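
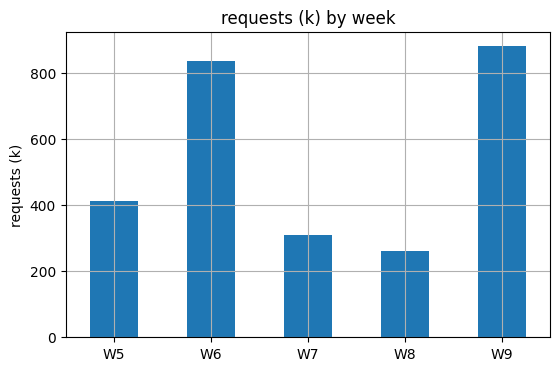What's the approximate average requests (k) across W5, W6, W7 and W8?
≈ 450

(400 + 800 + 300 + 300) / 4 ≈ 450.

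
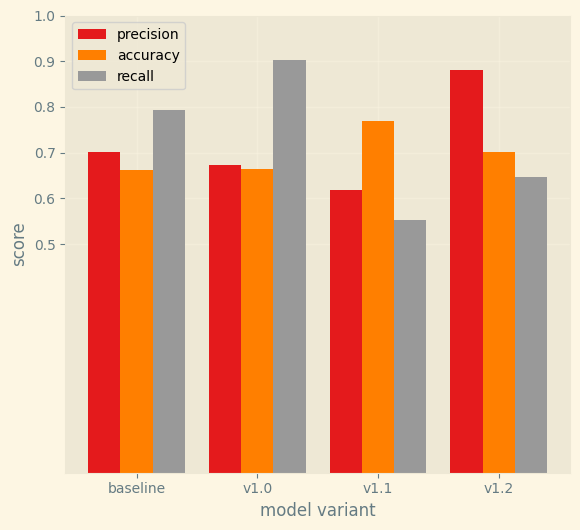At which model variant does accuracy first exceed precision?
v1.1

v1.0: accuracy ≈ 0.7 vs precision ≈ 0.7 (not yet); v1.1: accuracy ≈ 0.8 vs precision ≈ 0.6 (first crossover).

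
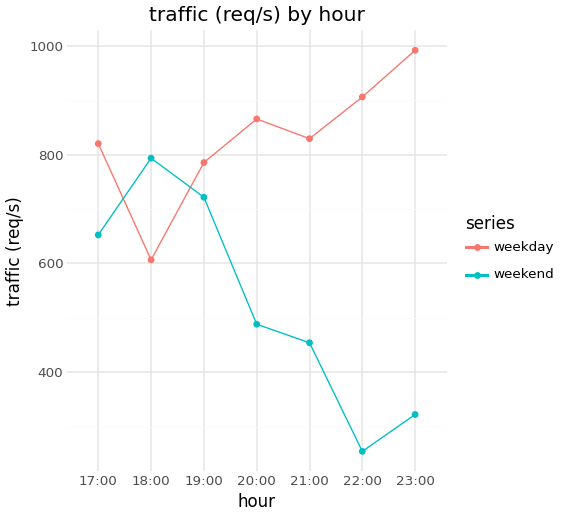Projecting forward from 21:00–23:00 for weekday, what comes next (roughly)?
≈ 1100

Last three: 800, 900, 1000 → slope ≈ 100/step → next ≈ 1100.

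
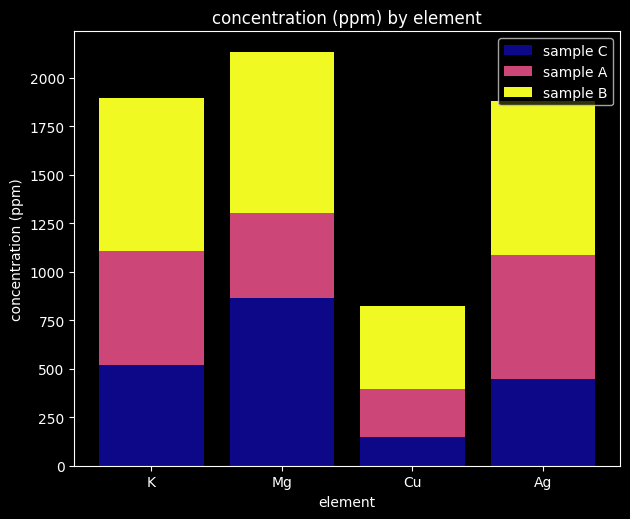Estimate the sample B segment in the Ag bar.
sample B top ≈ 1800, bottom ≈ 1000; segment ≈ 800.

≈ 800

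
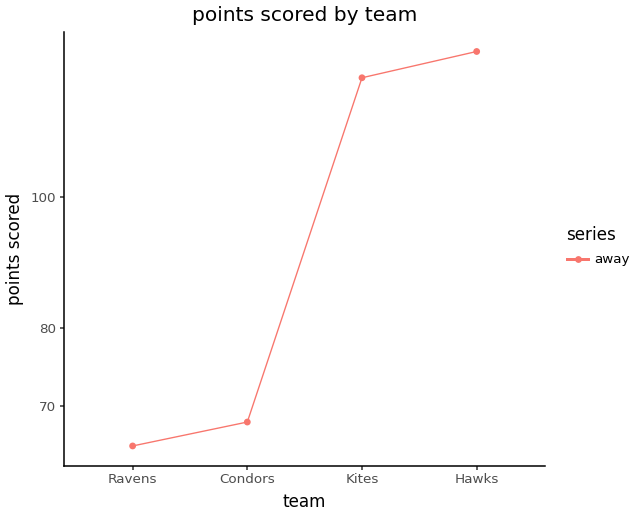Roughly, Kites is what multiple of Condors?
Kites ≈ 120, Condors ≈ 70; 120/70 ≈ 1.71.

≈ 1.71×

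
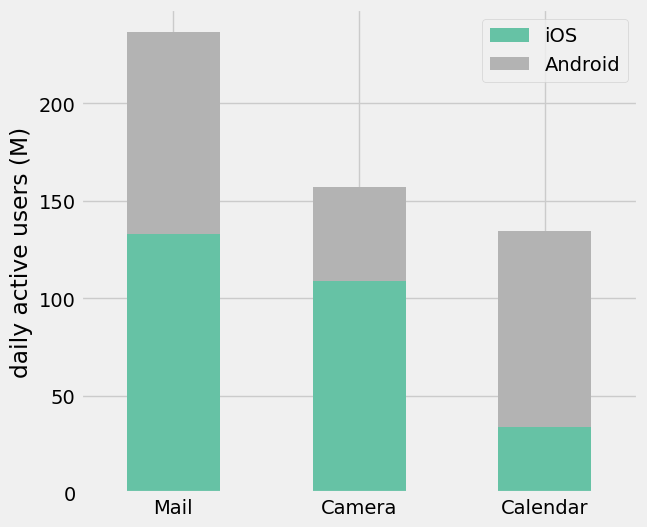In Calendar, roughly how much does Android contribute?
≈ 100

Android top ≈ 140, bottom ≈ 40; segment ≈ 100.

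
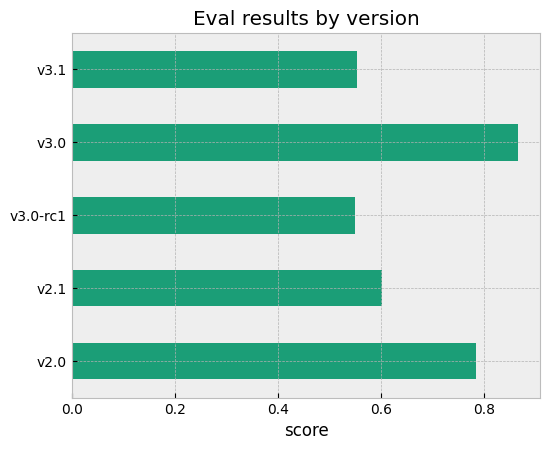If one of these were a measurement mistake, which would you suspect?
v3.0

v3.0 ≈ 0.9; the rest sit between ≈ 0.6 and ≈ 0.8.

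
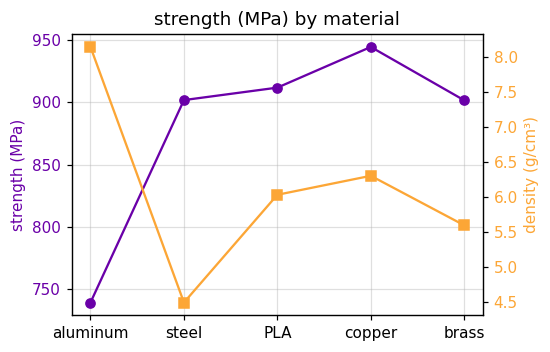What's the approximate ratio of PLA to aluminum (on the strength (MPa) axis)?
≈ 1.24×

PLA ≈ 920, aluminum ≈ 740; 920/740 ≈ 1.24.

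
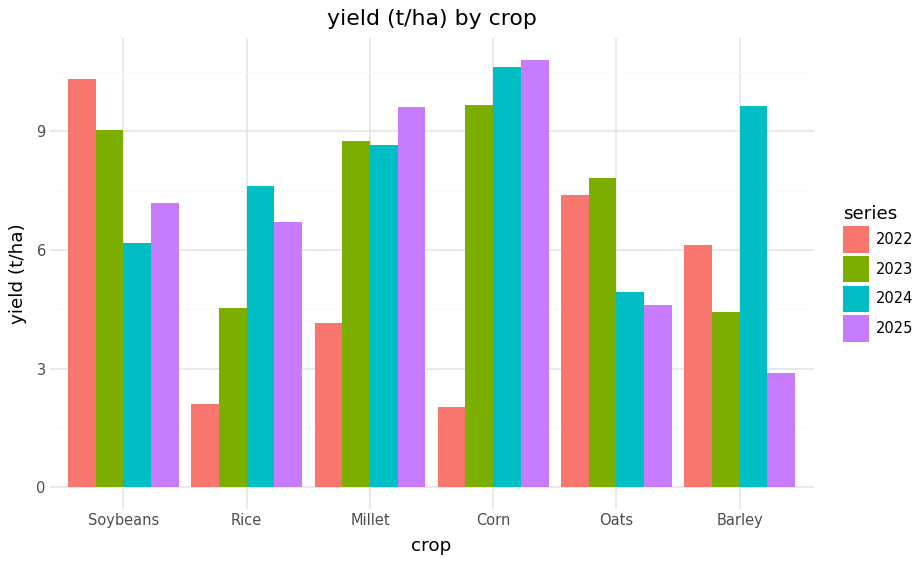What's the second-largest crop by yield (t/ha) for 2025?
Millet

Top 3 for 2025: Corn ≈ 11, Millet ≈ 10, Soybeans ≈ 7.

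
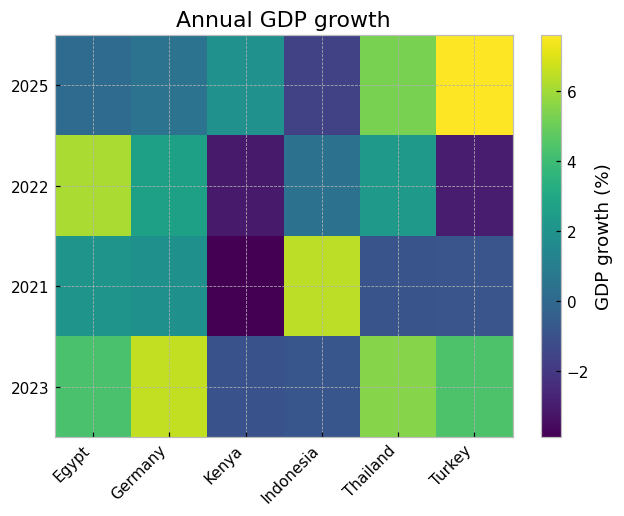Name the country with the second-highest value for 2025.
Thailand

Top 3 for 2025: Turkey ≈ 8, Thailand ≈ 5, Kenya ≈ 2.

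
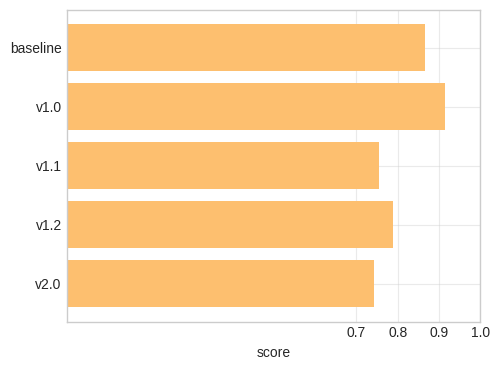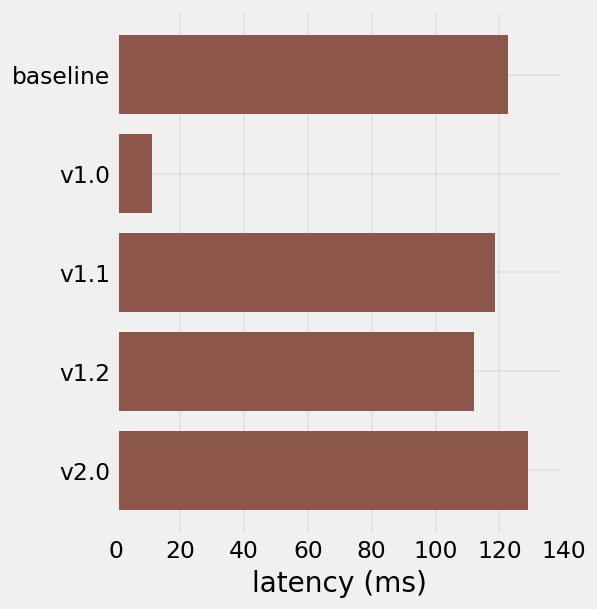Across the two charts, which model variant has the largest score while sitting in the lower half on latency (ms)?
v1.0

Chart 2 median latency (ms) ≈ 120; below-median model variants: v1.0, v1.2. Among those, v1.0 has the highest score (≈ 0.9).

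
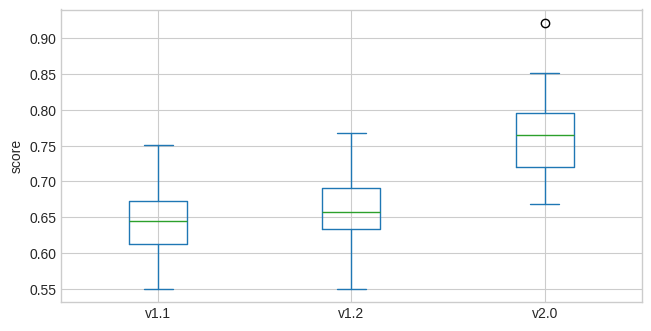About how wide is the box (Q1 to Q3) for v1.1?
≈ 0.06

Q3 ≈ 0.68, Q1 ≈ 0.62; IQR ≈ 0.06.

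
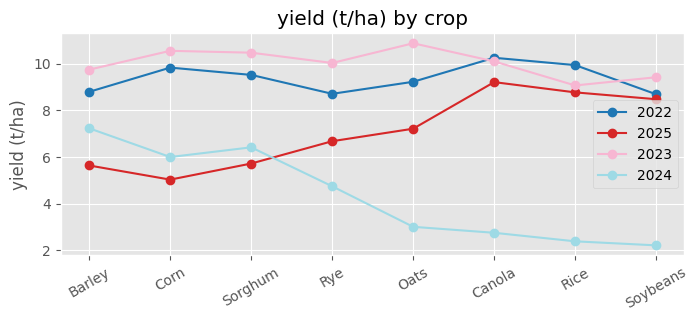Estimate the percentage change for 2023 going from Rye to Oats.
≈ +10%

Rye ≈ 10, Oats ≈ 11; (11 − 10) / 10 ≈ +10%.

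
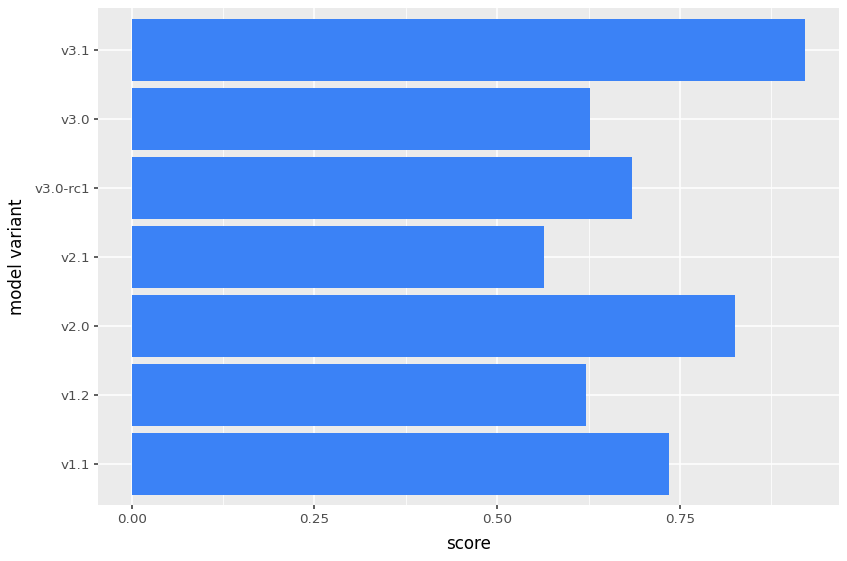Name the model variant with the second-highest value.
Top 3: v3.1 ≈ 0.9, v2.0 ≈ 0.8, v1.1 ≈ 0.7.

v2.0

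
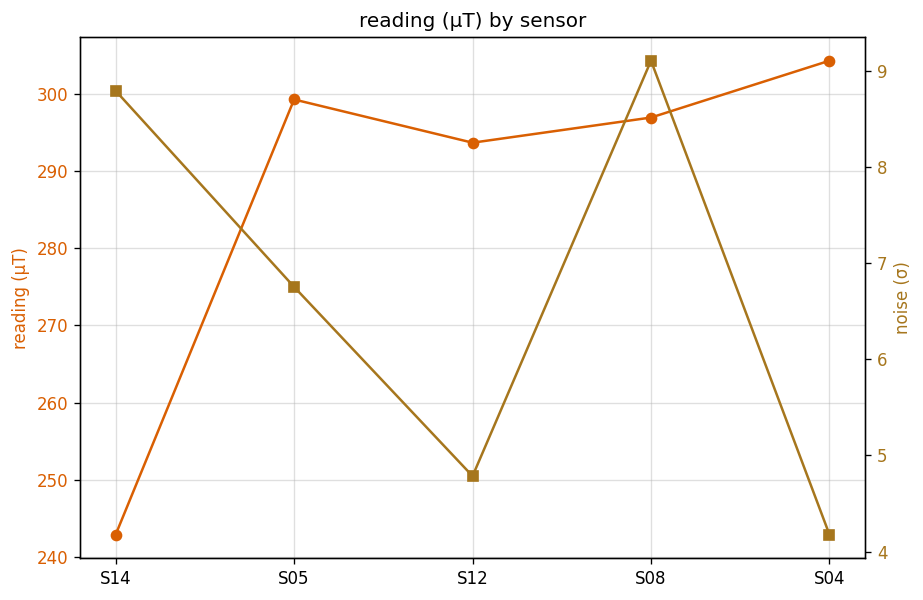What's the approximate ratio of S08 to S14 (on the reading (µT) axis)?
≈ 1.25×

S08 ≈ 300, S14 ≈ 240; 300/240 ≈ 1.25.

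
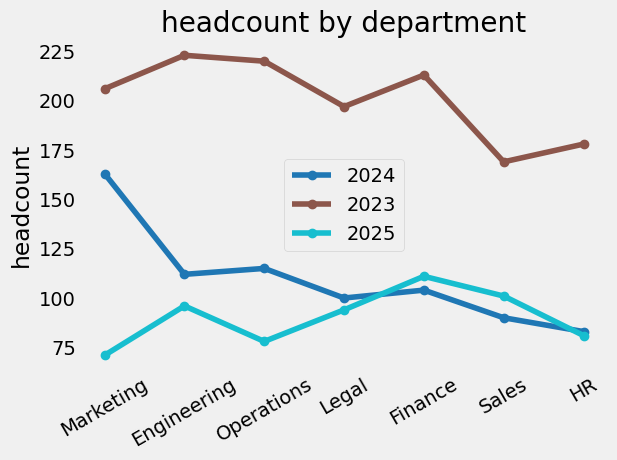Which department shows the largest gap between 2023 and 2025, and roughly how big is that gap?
Operations, ≈ 140

Operations: 2023 ≈ 220, 2025 ≈ 80 → gap ≈ 140. Next-largest (Marketing) is only ≈ 120.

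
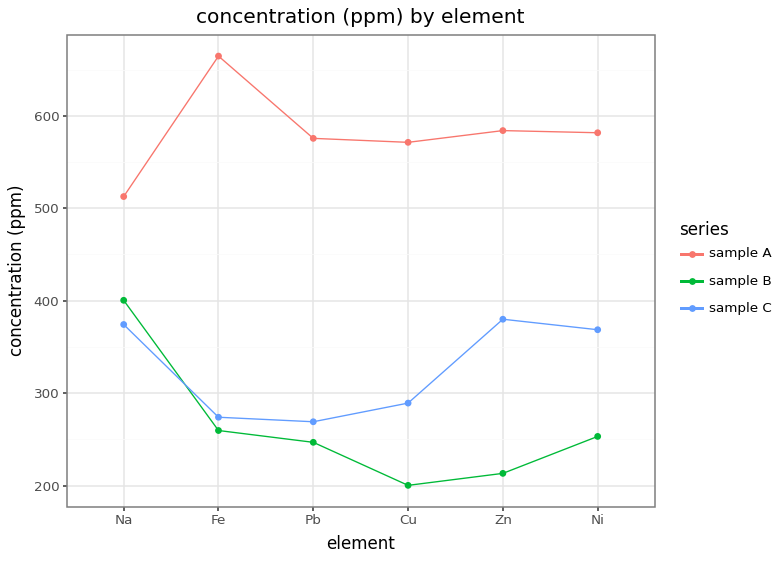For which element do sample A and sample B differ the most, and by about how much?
Fe: sample A ≈ 650, sample B ≈ 250 → gap ≈ 400. Next-largest (Cu) is only ≈ 350.

Fe, ≈ 400 ppm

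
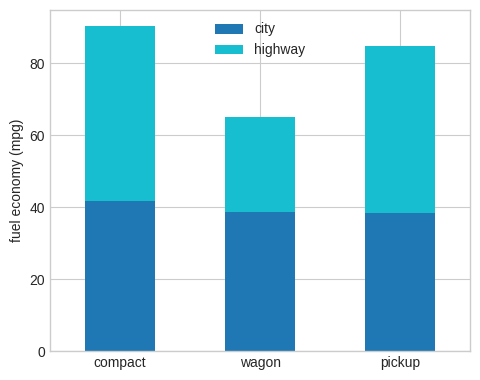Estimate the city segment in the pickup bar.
city top ≈ 40, bottom ≈ 0; segment ≈ 40.

≈ 40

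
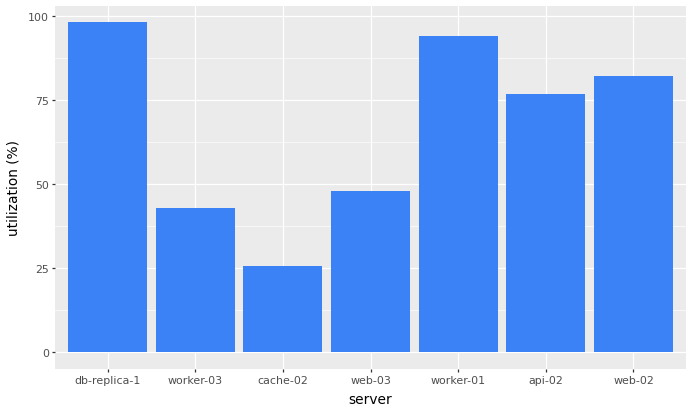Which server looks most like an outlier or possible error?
cache-02 ≈ 30; the rest sit between ≈ 40 and ≈ 100.

cache-02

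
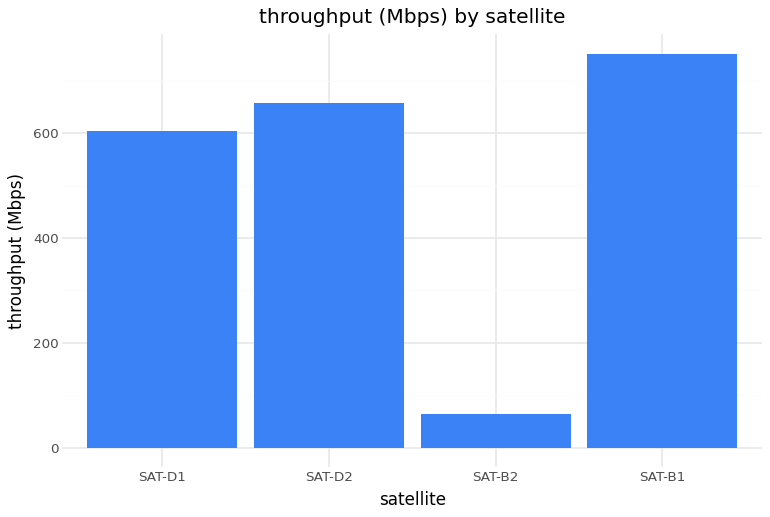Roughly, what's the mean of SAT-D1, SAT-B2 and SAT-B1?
≈ 500

(600 + 100 + 800) / 3 ≈ 500.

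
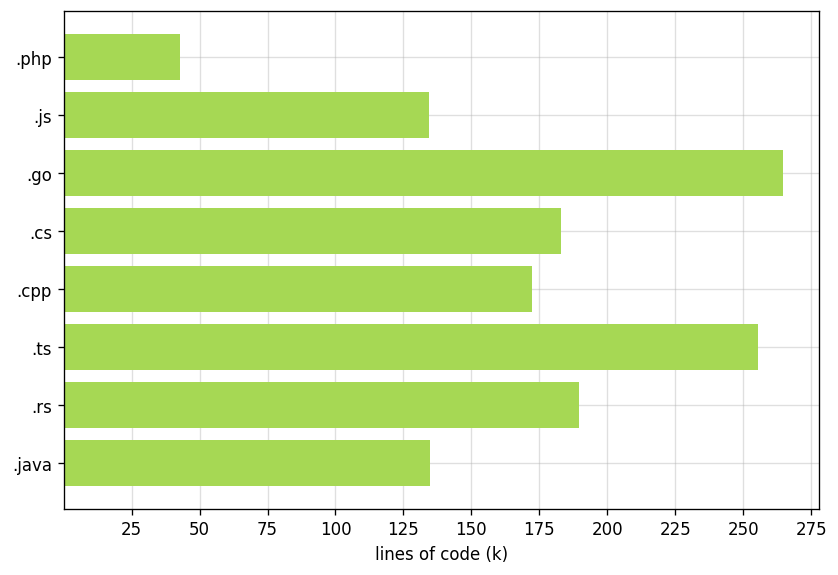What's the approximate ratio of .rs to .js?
.rs ≈ 200, .js ≈ 125; 200/125 ≈ 1.6.

≈ 1.6×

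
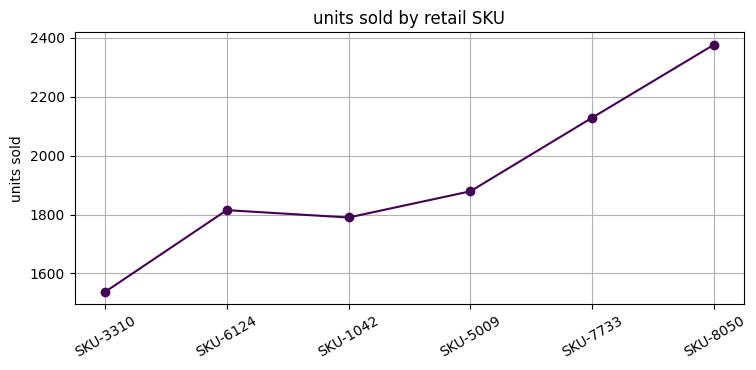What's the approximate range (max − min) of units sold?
≈ 900

Max SKU-8050 ≈ 2400, min SKU-3310 ≈ 1500; range ≈ 900.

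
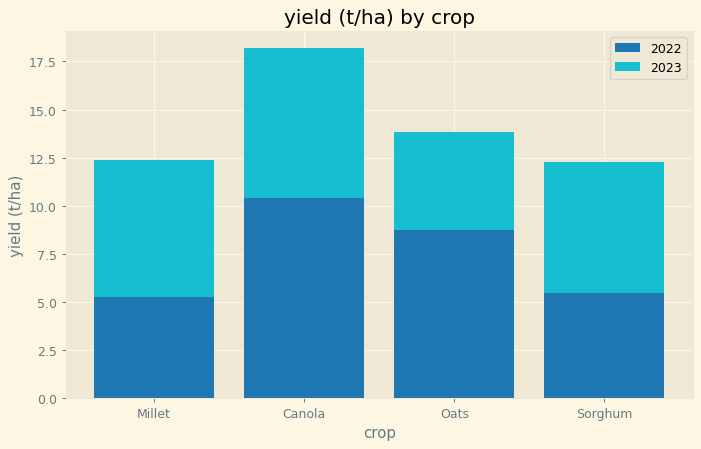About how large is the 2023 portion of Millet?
≈ 6

2023 top ≈ 12, bottom ≈ 6; segment ≈ 6.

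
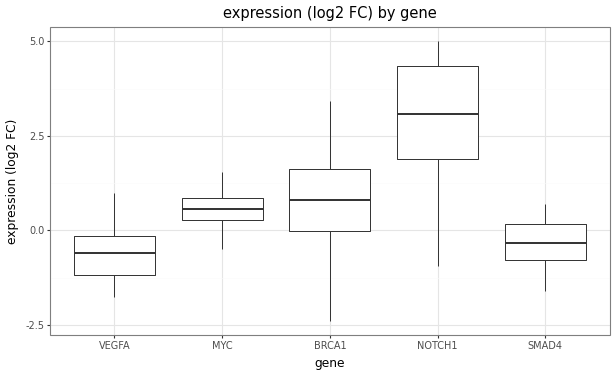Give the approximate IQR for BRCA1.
Q3 ≈ 1.5, Q1 ≈ 0.0; IQR ≈ 1.5.

≈ 1.5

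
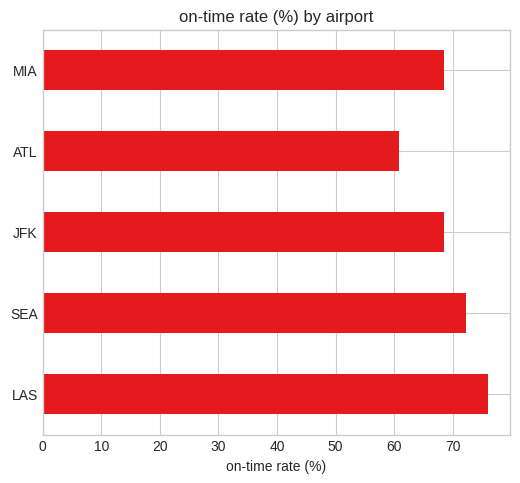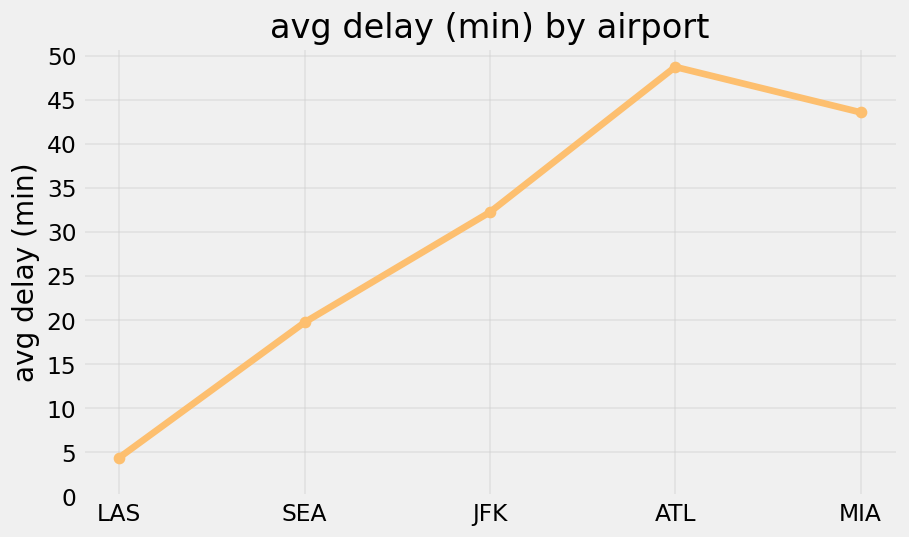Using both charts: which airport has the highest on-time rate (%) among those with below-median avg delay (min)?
Chart 2 median avg delay (min) ≈ 30; below-median airports: LAS, SEA. Among those, LAS has the highest on-time rate (%) (≈ 80).

LAS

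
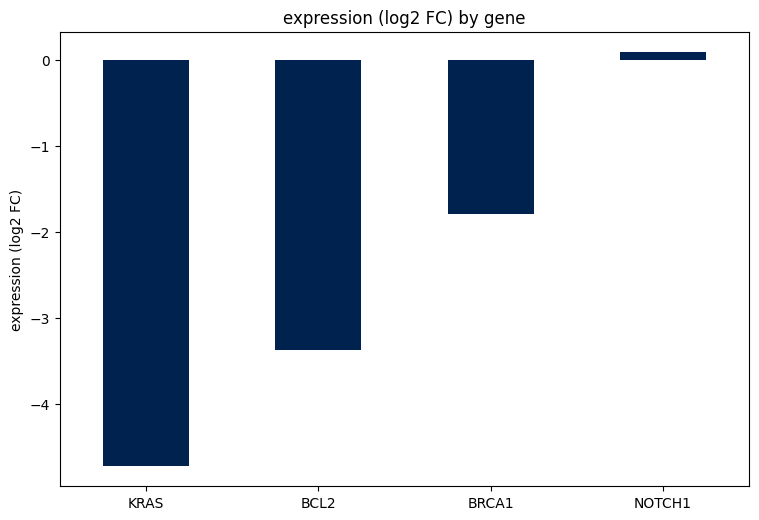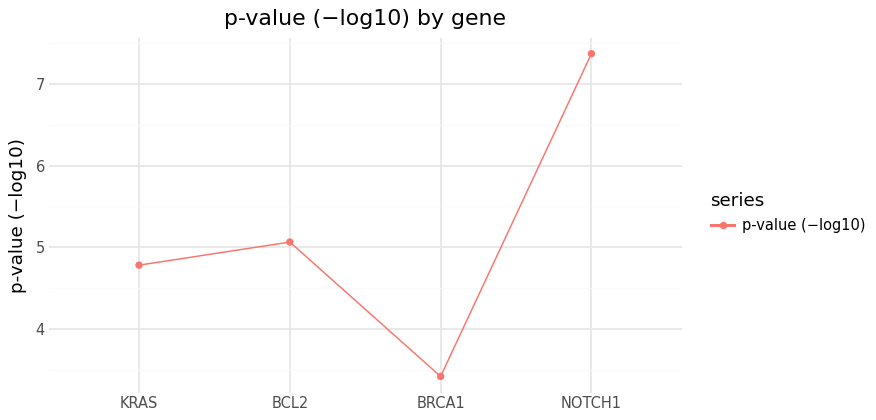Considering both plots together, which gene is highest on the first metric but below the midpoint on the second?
BRCA1

Chart 2 median p-value (−log10) ≈ 5; below-median genes: KRAS, BRCA1. Among those, BRCA1 has the highest expression (log2 FC) (≈ -1.78).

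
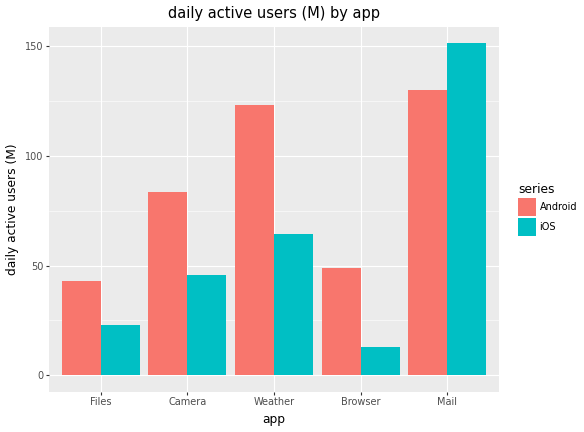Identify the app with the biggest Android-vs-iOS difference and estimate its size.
Weather: Android ≈ 120, iOS ≈ 60 → gap ≈ 60. Next-largest (Camera) is only ≈ 40.

Weather, ≈ 60 M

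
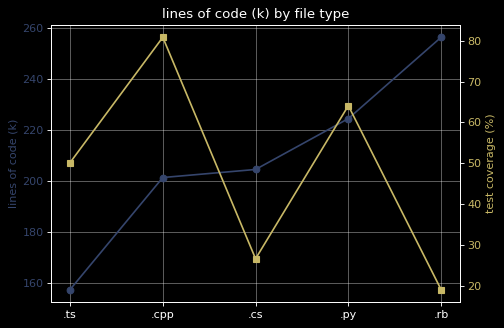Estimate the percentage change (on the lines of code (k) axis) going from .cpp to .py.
.cpp ≈ 200, .py ≈ 220; (220 − 200) / 200 ≈ +10%.

≈ +10%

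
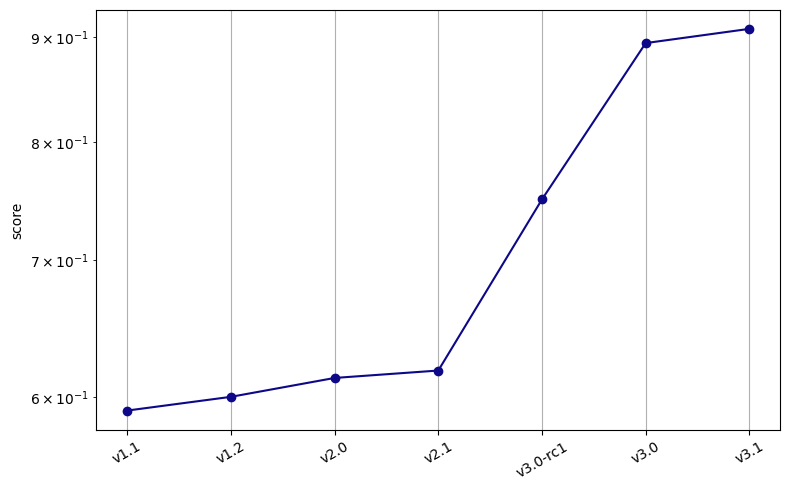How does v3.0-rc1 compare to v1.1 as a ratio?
≈ 1.25×

v3.0-rc1 ≈ 0.75, v1.1 ≈ 0.60; 0.75/0.60 ≈ 1.25.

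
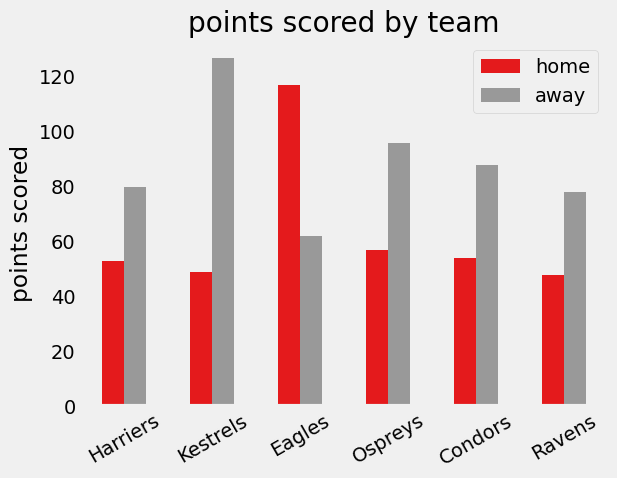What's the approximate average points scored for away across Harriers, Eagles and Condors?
(80 + 60 + 80) / 3 ≈ 73.

≈ 73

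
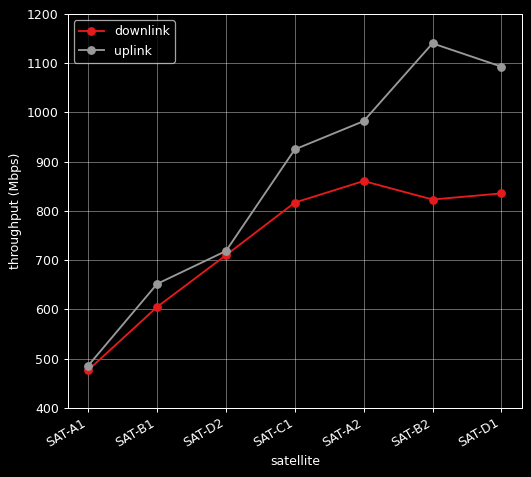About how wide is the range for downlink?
≈ 400

Max SAT-A2 ≈ 900, min SAT-A1 ≈ 500; range ≈ 400.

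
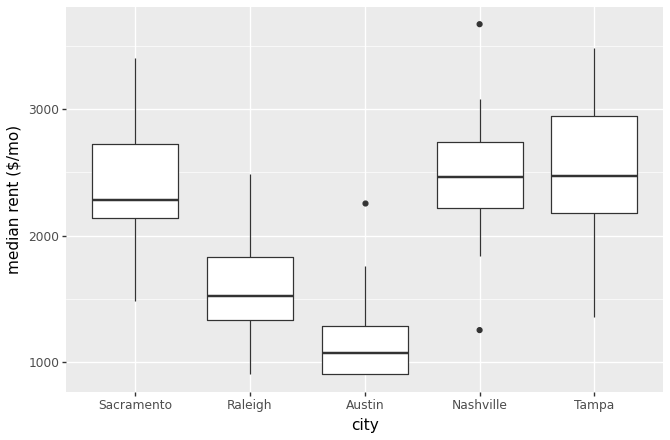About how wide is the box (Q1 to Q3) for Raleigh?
≈ 400

Q3 ≈ 1800, Q1 ≈ 1400; IQR ≈ 400.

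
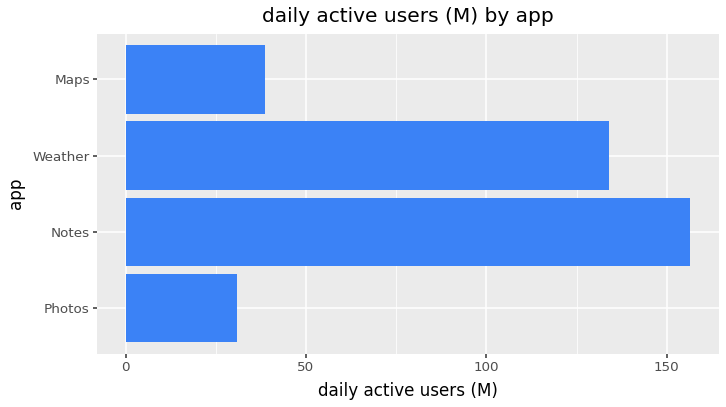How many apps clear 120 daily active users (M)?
Above 120: Notes, Weather.

2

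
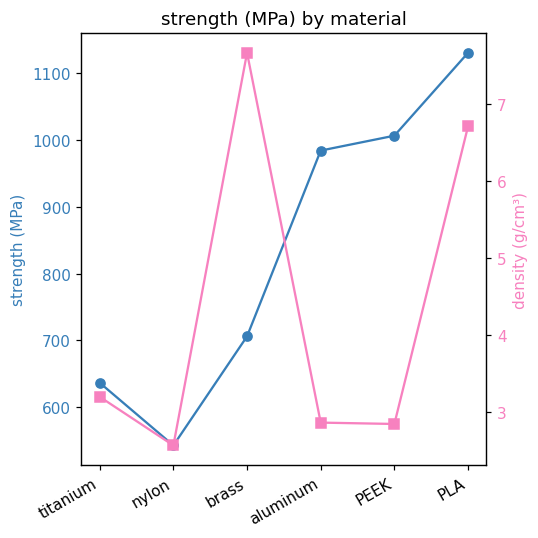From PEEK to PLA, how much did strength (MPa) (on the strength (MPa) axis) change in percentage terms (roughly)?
≈ +15%

PEEK ≈ 1000, PLA ≈ 1150; (1150 − 1000) / 1000 ≈ +15%.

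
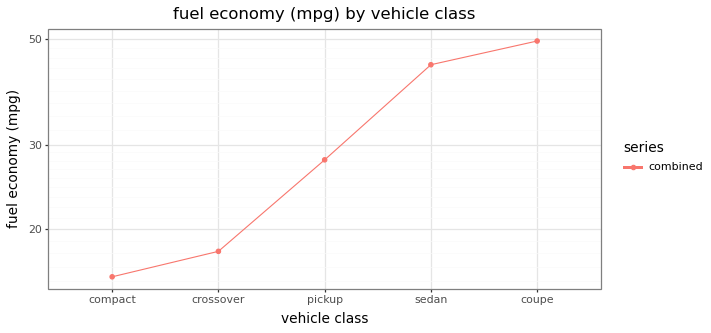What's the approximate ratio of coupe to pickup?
≈ 1.67×

coupe ≈ 50, pickup ≈ 30; 50/30 ≈ 1.67.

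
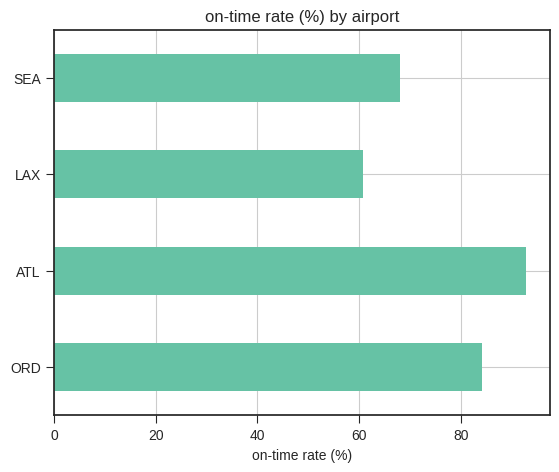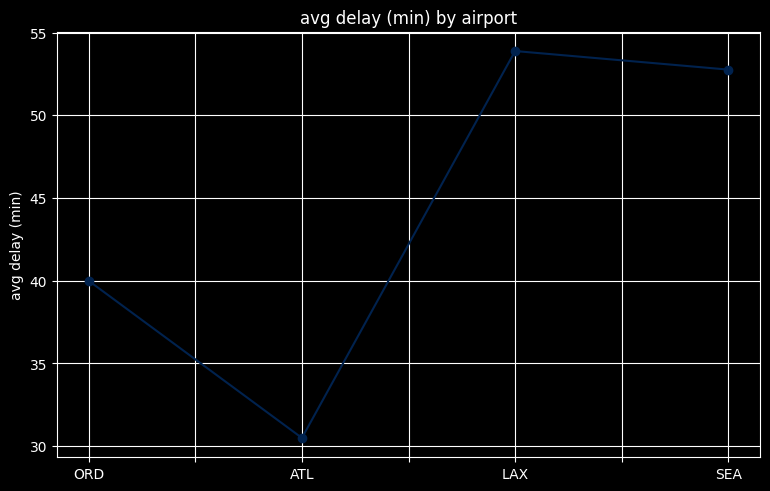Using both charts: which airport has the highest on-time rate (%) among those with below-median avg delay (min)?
Chart 2 median avg delay (min) ≈ 45; below-median airports: ORD, ATL. Among those, ATL has the highest on-time rate (%) (≈ 90).

ATL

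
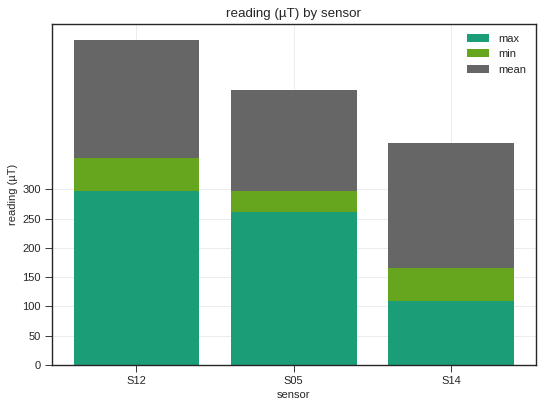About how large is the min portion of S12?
≈ 50

min top ≈ 350, bottom ≈ 300; segment ≈ 50.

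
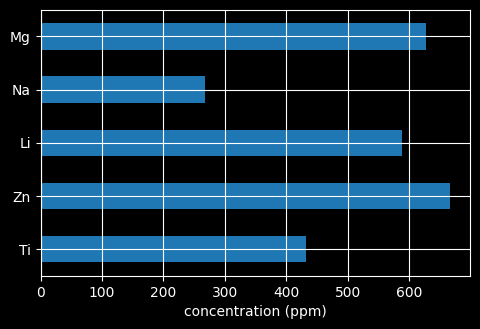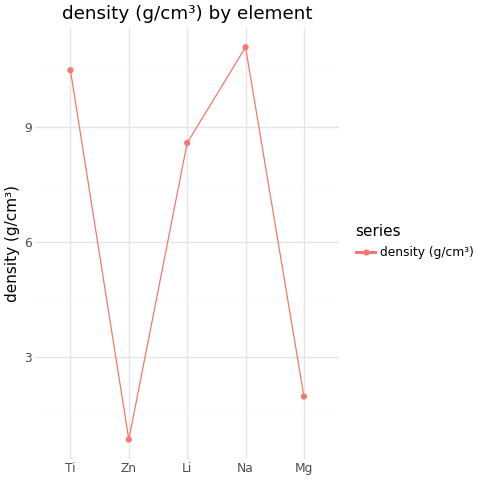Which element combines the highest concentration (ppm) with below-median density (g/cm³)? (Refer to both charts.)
Zn

Chart 2 median density (g/cm³) ≈ 8; below-median elements: Zn, Mg. Among those, Zn has the highest concentration (ppm) (≈ 700).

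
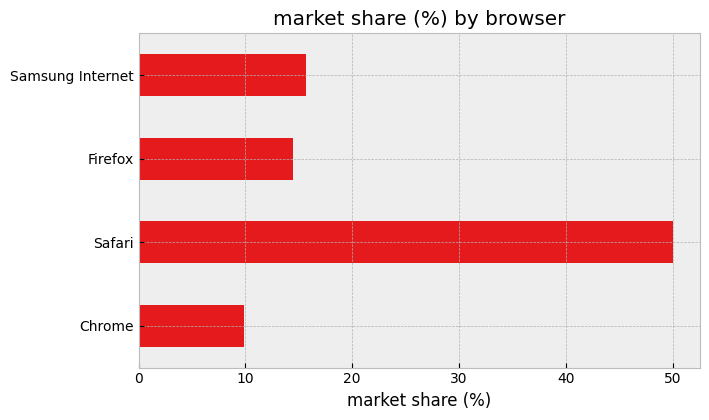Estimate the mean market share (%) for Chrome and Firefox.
(10 + 15) / 2 ≈ 12.

≈ 12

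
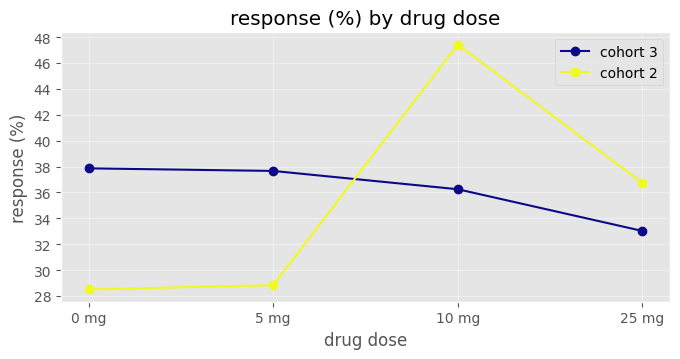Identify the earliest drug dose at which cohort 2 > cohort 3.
5 mg: cohort 2 ≈ 28 vs cohort 3 ≈ 38 (not yet); 10 mg: cohort 2 ≈ 48 vs cohort 3 ≈ 36 (first crossover).

10 mg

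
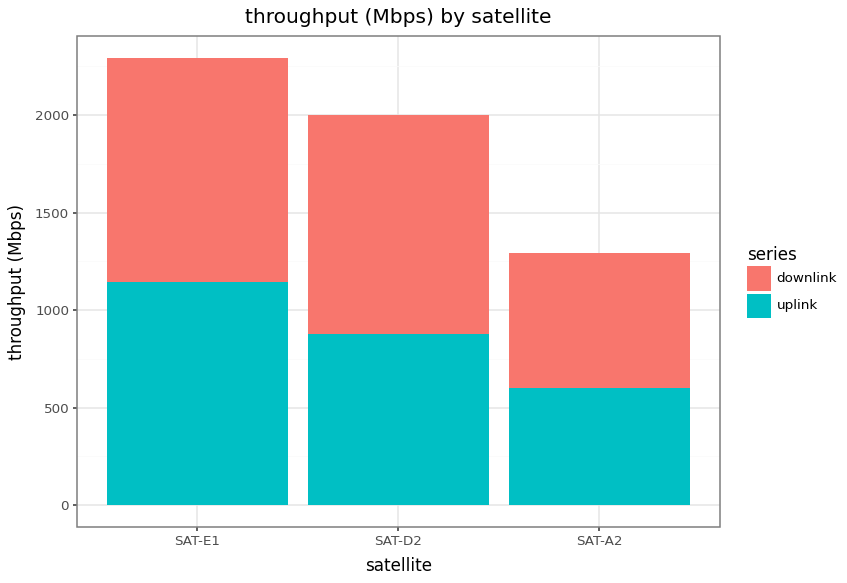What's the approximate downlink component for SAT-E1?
downlink top ≈ 2200, bottom ≈ 1200; segment ≈ 1000.

≈ 1000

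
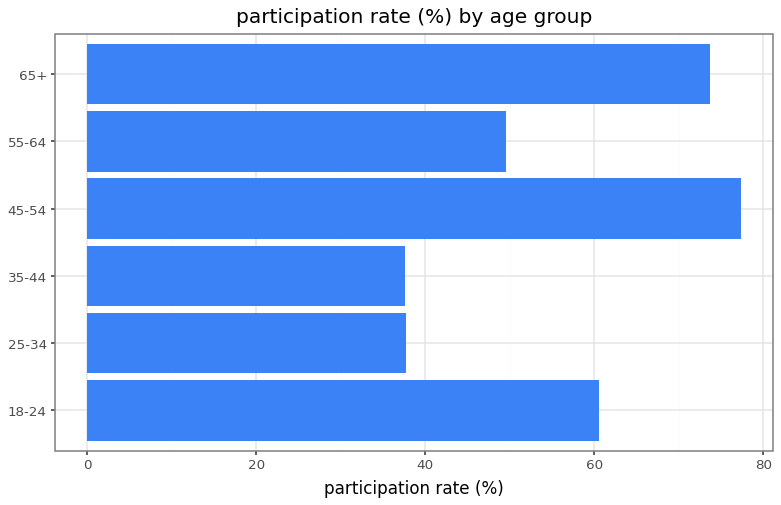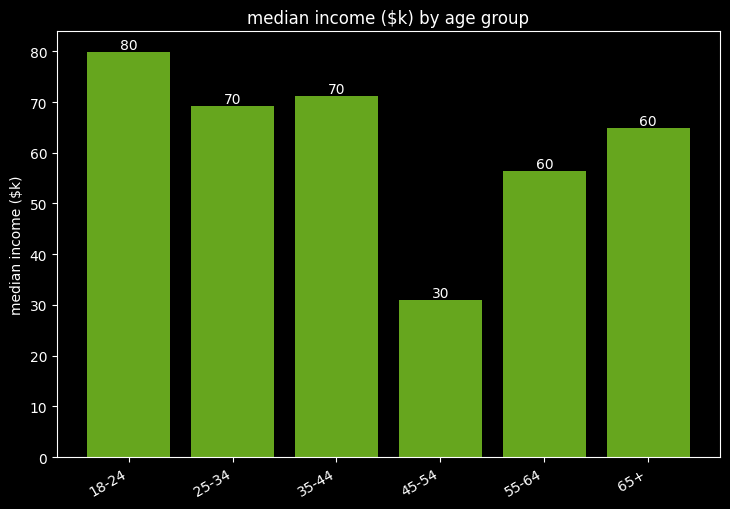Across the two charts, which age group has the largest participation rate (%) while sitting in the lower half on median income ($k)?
Chart 2 median median income ($k) ≈ 70; below-median age groups: 45-54, 55-64, 65+. Among those, 45-54 has the highest participation rate (%) (≈ 80).

45-54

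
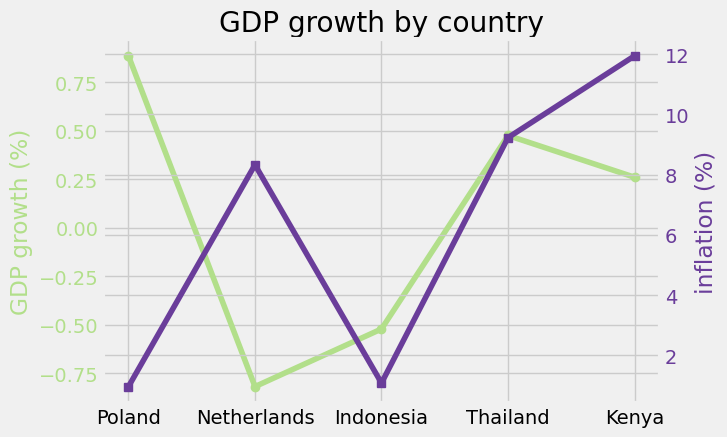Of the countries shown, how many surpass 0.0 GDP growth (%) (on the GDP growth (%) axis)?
3

Above 0.0: Poland, Thailand, Kenya.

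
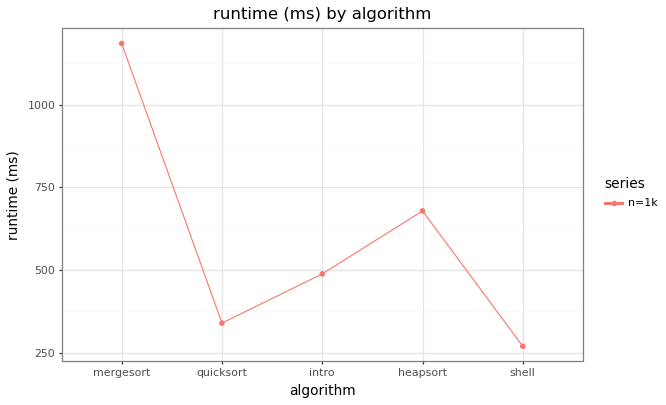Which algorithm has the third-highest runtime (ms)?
intro

Top 4: mergesort ≈ 1200, heapsort ≈ 700, intro ≈ 500, quicksort ≈ 300.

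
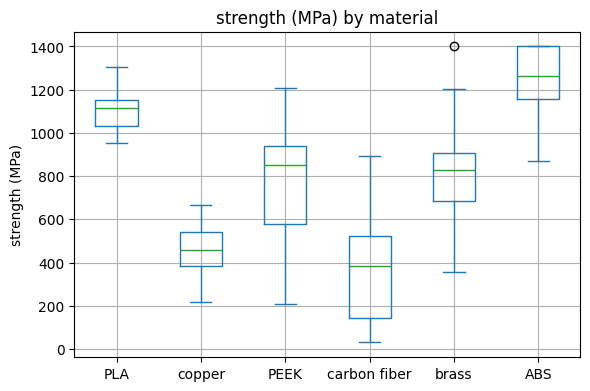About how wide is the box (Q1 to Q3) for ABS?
≈ 200

Q3 ≈ 1400, Q1 ≈ 1200; IQR ≈ 200.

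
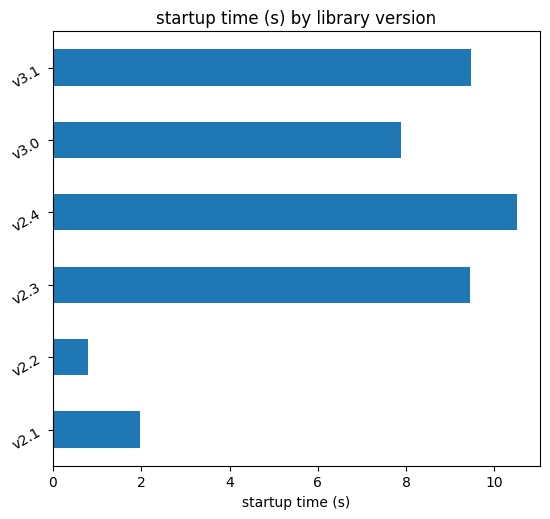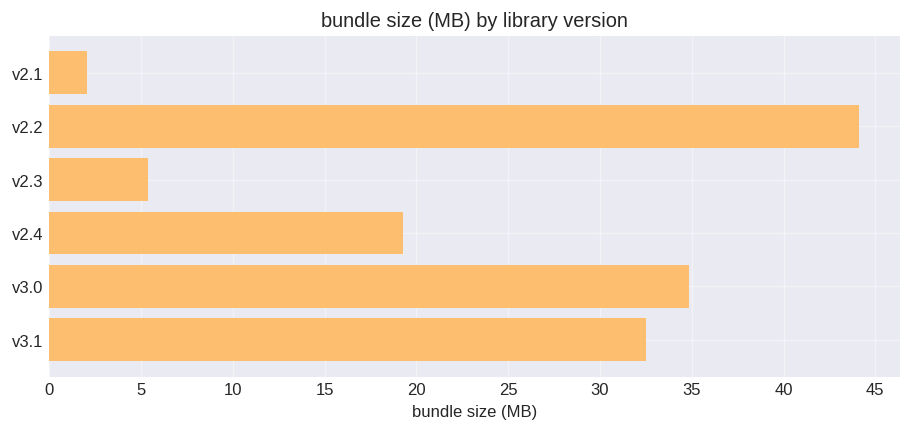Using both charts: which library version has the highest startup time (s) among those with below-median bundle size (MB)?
Chart 2 median bundle size (MB) ≈ 25; below-median library versions: v2.1, v2.3, v2.4. Among those, v2.4 has the highest startup time (s) (≈ 11).

v2.4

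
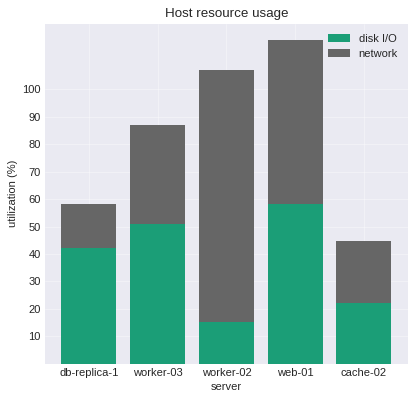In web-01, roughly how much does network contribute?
≈ 60

network top ≈ 120, bottom ≈ 60; segment ≈ 60.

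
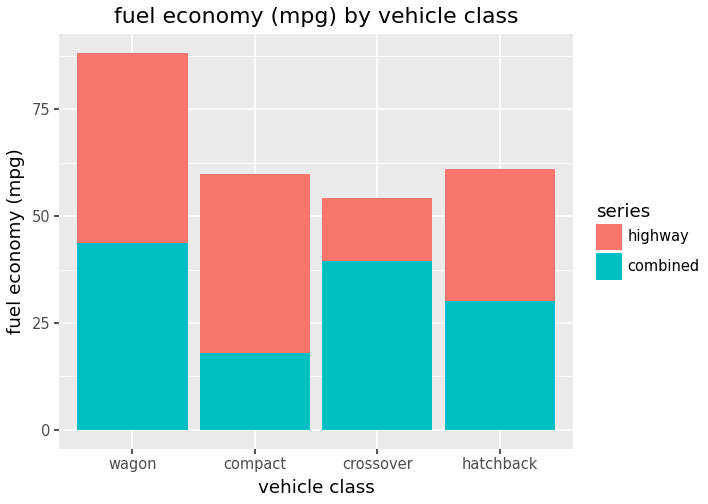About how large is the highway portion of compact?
≈ 40

highway top ≈ 60, bottom ≈ 20; segment ≈ 40.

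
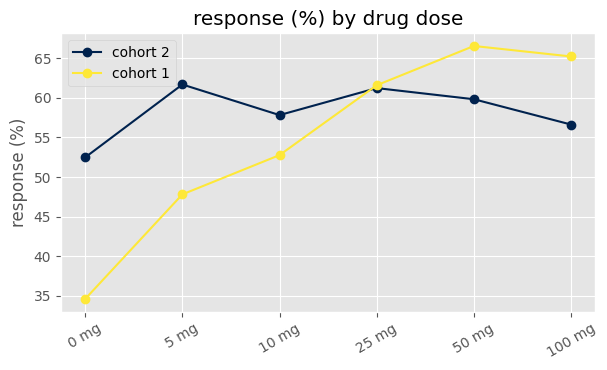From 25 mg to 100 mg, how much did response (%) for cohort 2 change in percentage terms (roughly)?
≈ -8.3%

25 mg ≈ 60, 100 mg ≈ 55; (55 − 60) / 60 ≈ -8.3%.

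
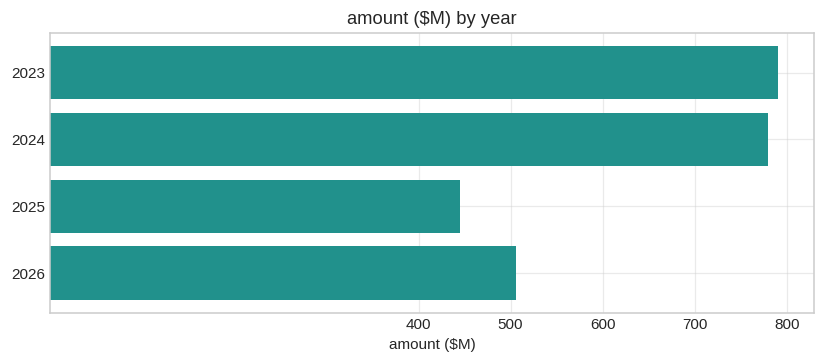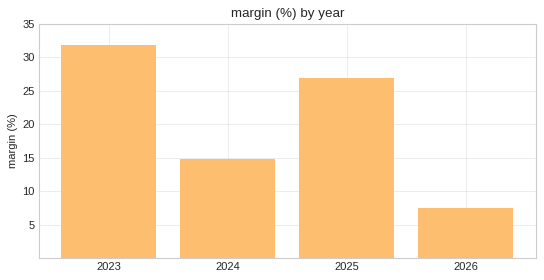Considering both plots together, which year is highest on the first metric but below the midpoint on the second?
Chart 2 median margin (%) ≈ 20; below-median years: 2024, 2026. Among those, 2024 has the highest amount ($M) (≈ 800).

2024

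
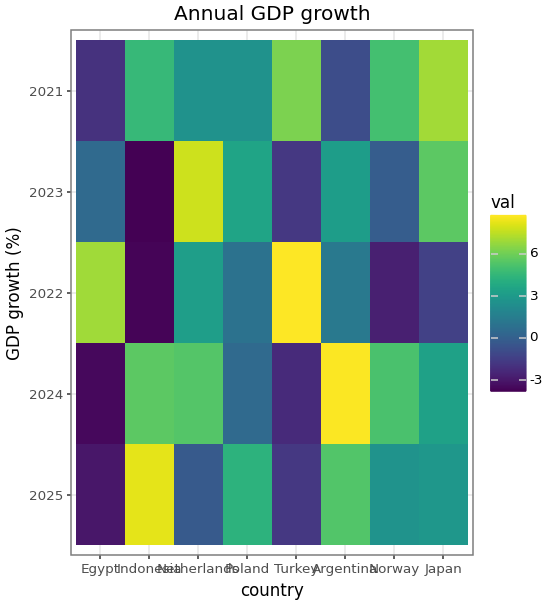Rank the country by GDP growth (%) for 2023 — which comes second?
Japan

Top 3 for 2023: Netherlands ≈ 8, Japan ≈ 6, Poland ≈ 4.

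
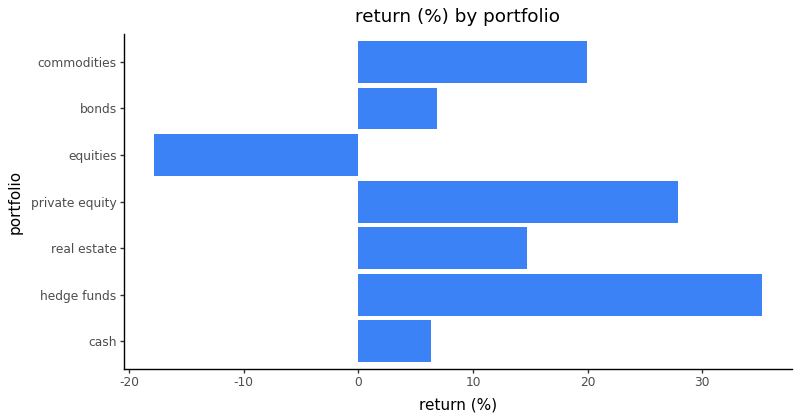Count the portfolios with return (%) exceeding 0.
Above 0: cash, hedge funds, real estate, private equity, bonds, commodities.

6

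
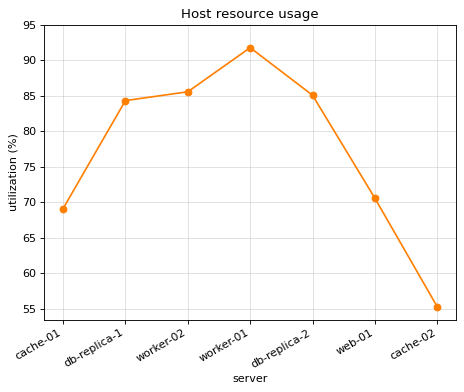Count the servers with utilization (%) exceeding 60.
6

Above 60: cache-01, db-replica-1, worker-02, worker-01, db-replica-2, web-01.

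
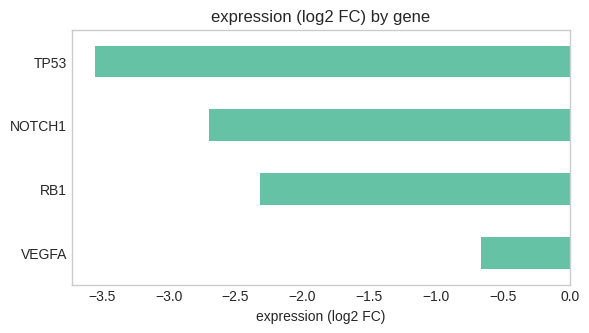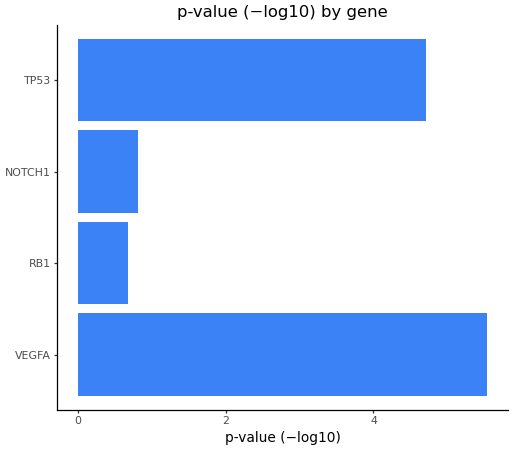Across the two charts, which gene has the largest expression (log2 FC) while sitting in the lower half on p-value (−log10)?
RB1

Chart 2 median p-value (−log10) ≈ 3; below-median genes: RB1, NOTCH1. Among those, RB1 has the highest expression (log2 FC) (≈ -2).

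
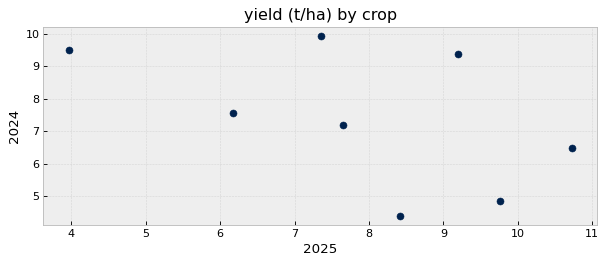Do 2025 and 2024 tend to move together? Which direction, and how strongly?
Points are negatively correlated; moderate (|r| ≈ 0.5).

negative, moderate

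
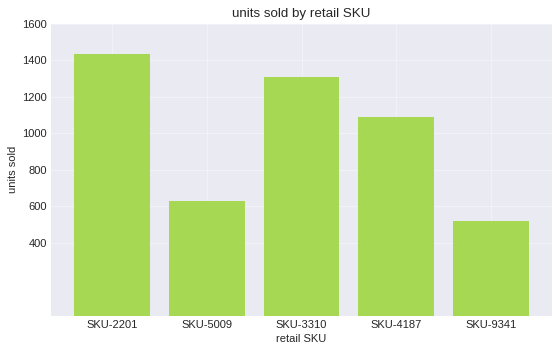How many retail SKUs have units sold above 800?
Above 800: SKU-2201, SKU-3310, SKU-4187.

3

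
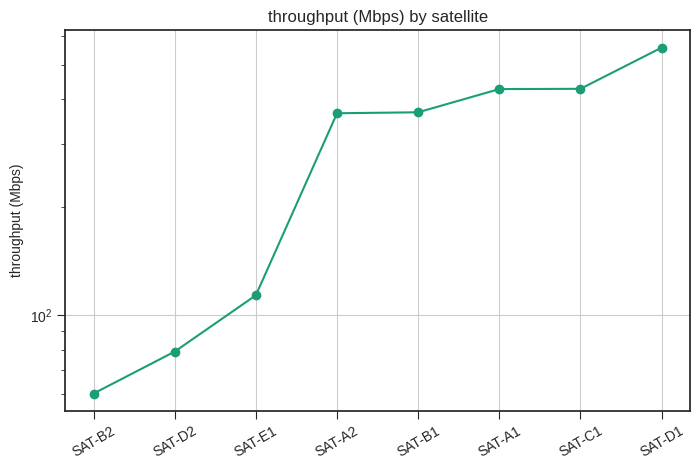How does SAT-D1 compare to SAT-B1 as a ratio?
≈ 1.57×

SAT-D1 ≈ 550, SAT-B1 ≈ 350; 550/350 ≈ 1.57.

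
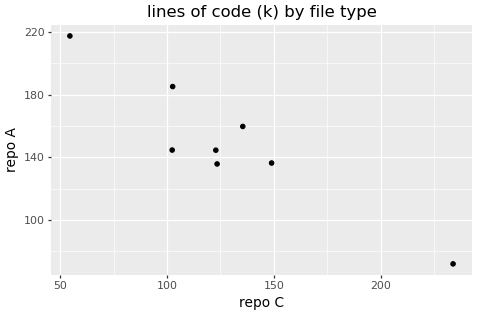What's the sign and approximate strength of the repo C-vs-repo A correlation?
Points are negatively correlated; strong (|r| ≈ 0.9).

negative, strong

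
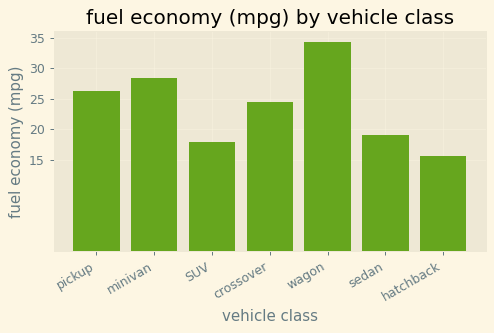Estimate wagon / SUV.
wagon ≈ 35, SUV ≈ 20; 35/20 ≈ 1.75.

≈ 1.75×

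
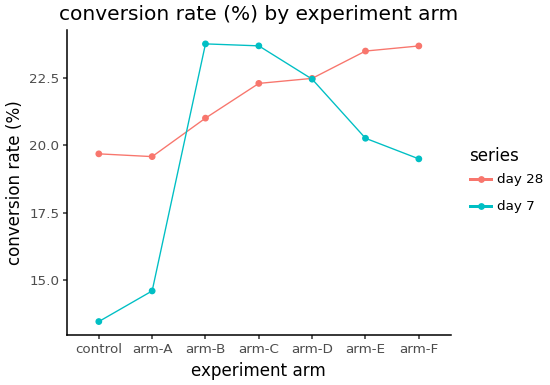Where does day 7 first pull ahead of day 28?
arm-A: day 7 ≈ 15 vs day 28 ≈ 20 (not yet); arm-B: day 7 ≈ 24 vs day 28 ≈ 21 (first crossover).

arm-B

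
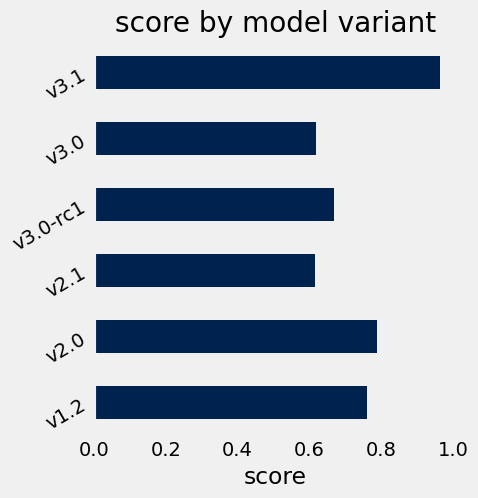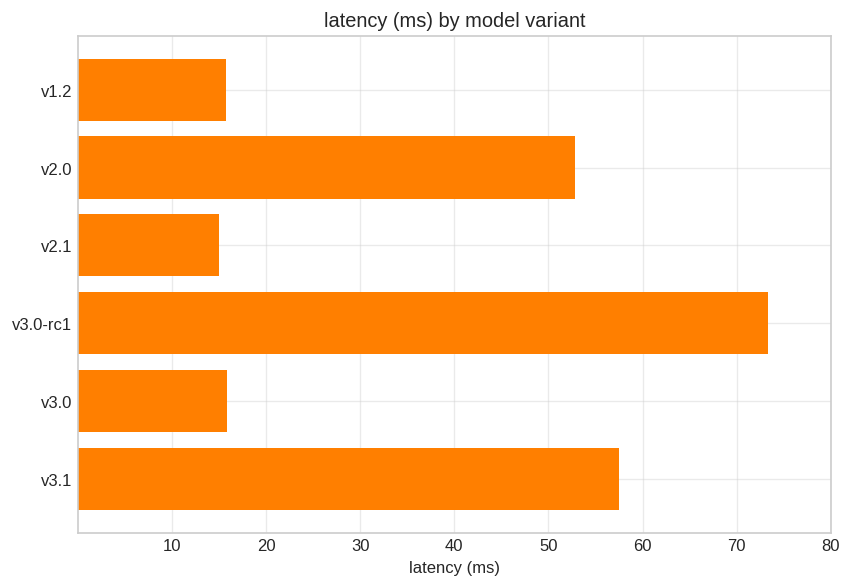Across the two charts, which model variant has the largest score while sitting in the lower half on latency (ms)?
v1.2

Chart 2 median latency (ms) ≈ 30; below-median model variants: v1.2, v2.1, v3.0. Among those, v1.2 has the highest score (≈ 0.8).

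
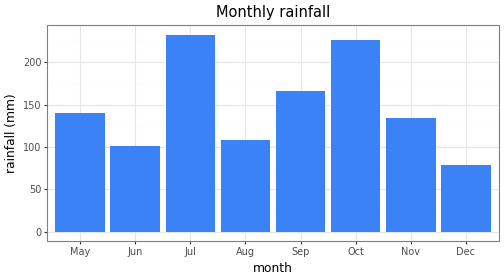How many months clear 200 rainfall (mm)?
2

Above 200: Jul, Oct.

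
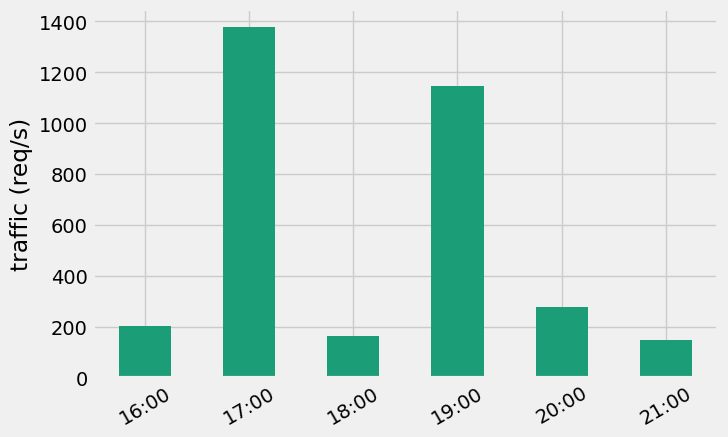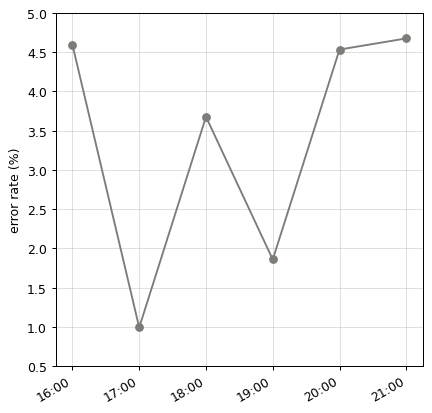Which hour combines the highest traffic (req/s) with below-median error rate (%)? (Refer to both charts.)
Chart 2 median error rate (%) ≈ 4; below-median hours: 17:00, 18:00, 19:00. Among those, 17:00 has the highest traffic (req/s) (≈ 1400).

17:00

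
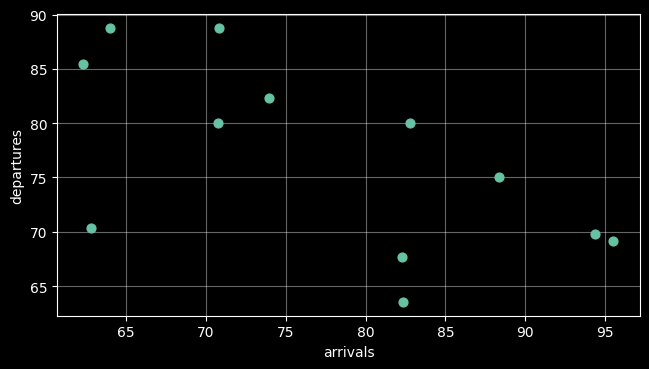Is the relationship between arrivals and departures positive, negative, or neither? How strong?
Points are negatively correlated; moderate (|r| ≈ 0.6).

negative, moderate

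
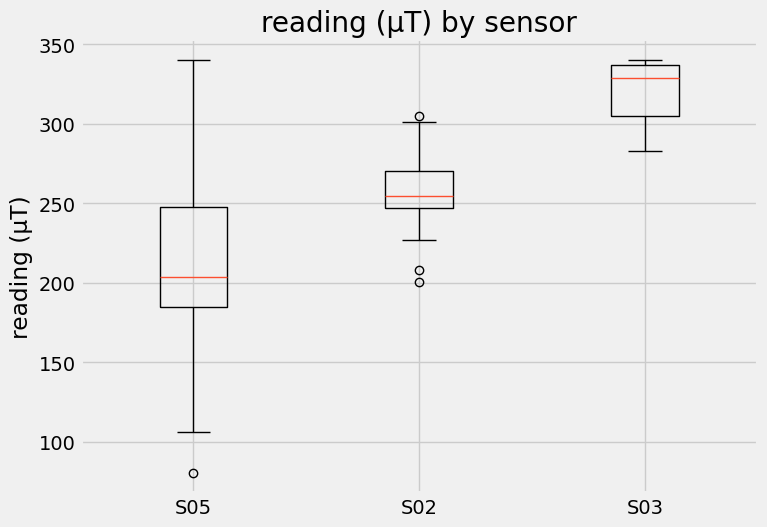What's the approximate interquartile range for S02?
Q3 ≈ 270, Q1 ≈ 250; IQR ≈ 20.

≈ 20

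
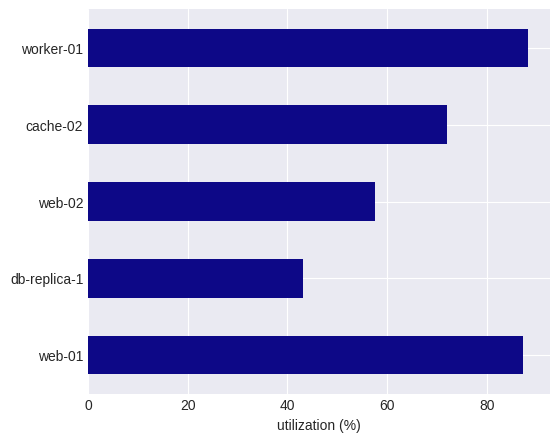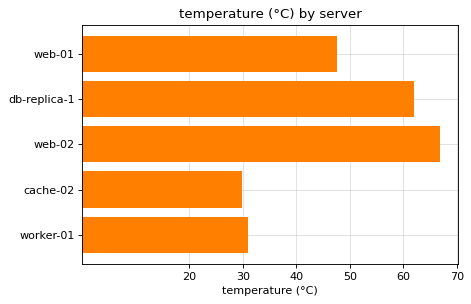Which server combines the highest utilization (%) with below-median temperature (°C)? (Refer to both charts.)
worker-01

Chart 2 median temperature (°C) ≈ 50; below-median servers: cache-02, worker-01. Among those, worker-01 has the highest utilization (%) (≈ 90).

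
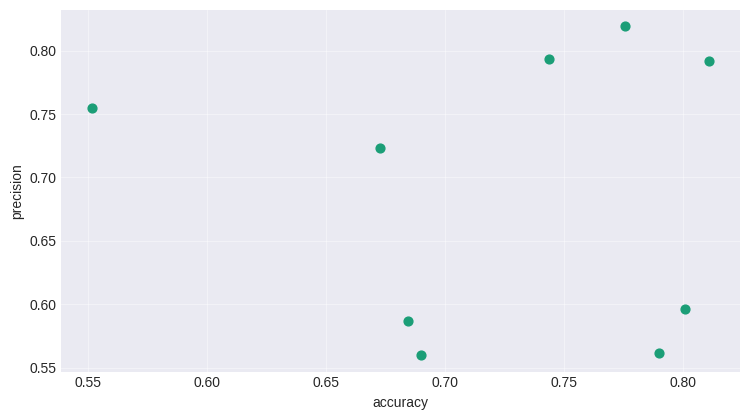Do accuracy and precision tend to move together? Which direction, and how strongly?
Points are roughly uncorrelated; weak (|r| ≈ 0.0).

no clear correlation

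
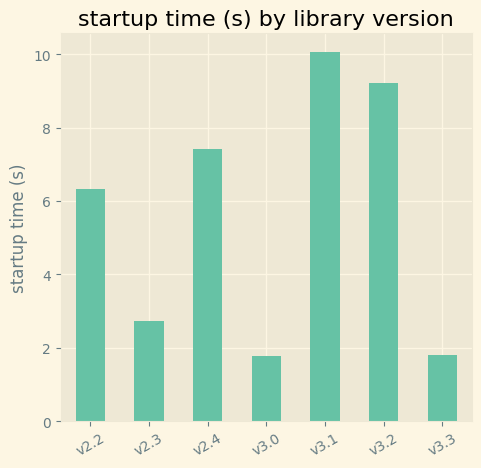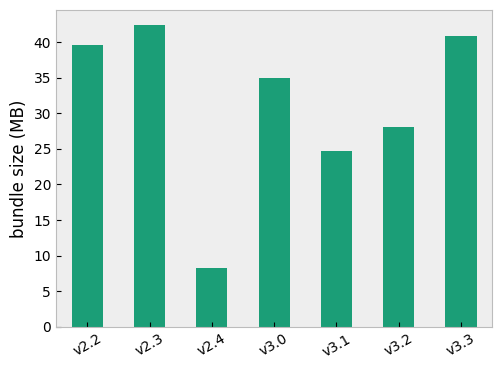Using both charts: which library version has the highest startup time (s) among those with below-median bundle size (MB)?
Chart 2 median bundle size (MB) ≈ 35; below-median library versions: v2.4, v3.1, v3.2. Among those, v3.1 has the highest startup time (s) (≈ 10).

v3.1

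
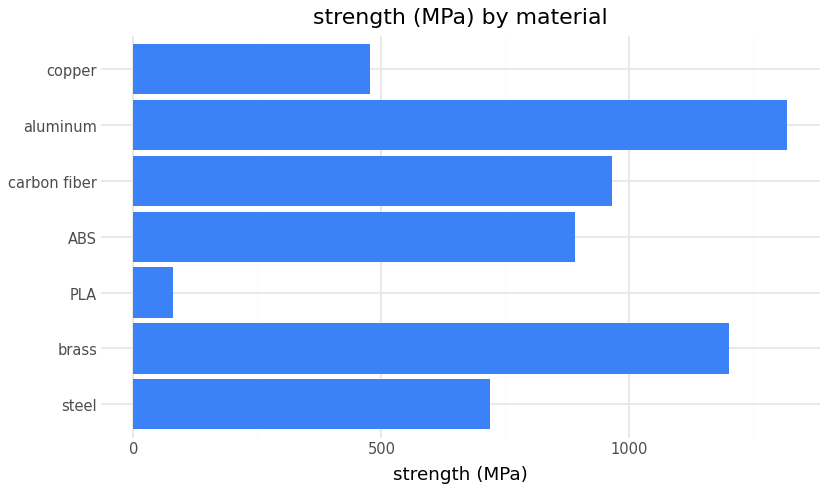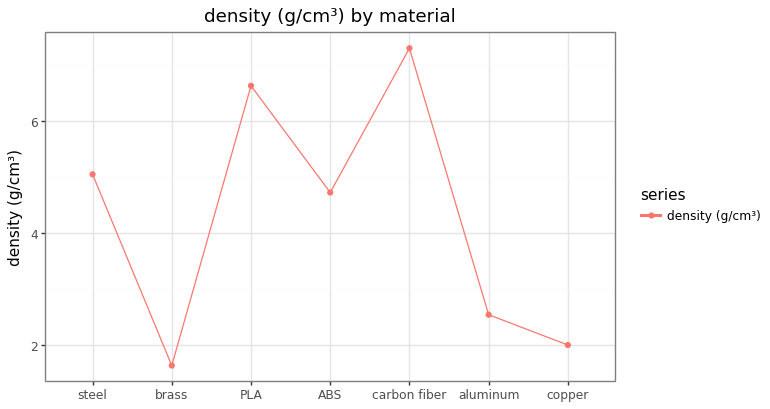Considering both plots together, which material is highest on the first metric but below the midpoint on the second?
aluminum

Chart 2 median density (g/cm³) ≈ 5; below-median materials: brass, aluminum, copper. Among those, aluminum has the highest strength (MPa) (≈ 1400).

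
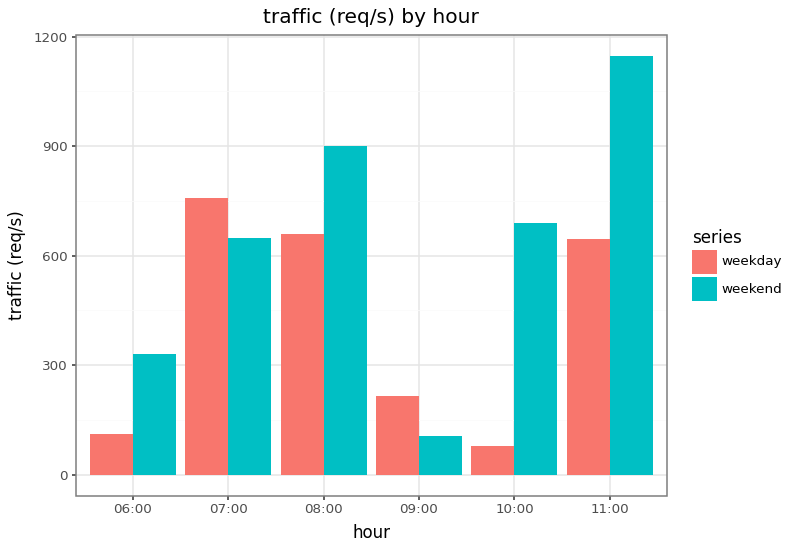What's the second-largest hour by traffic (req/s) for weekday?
08:00

Top 3 for weekday: 07:00 ≈ 800, 08:00 ≈ 700, 11:00 ≈ 600.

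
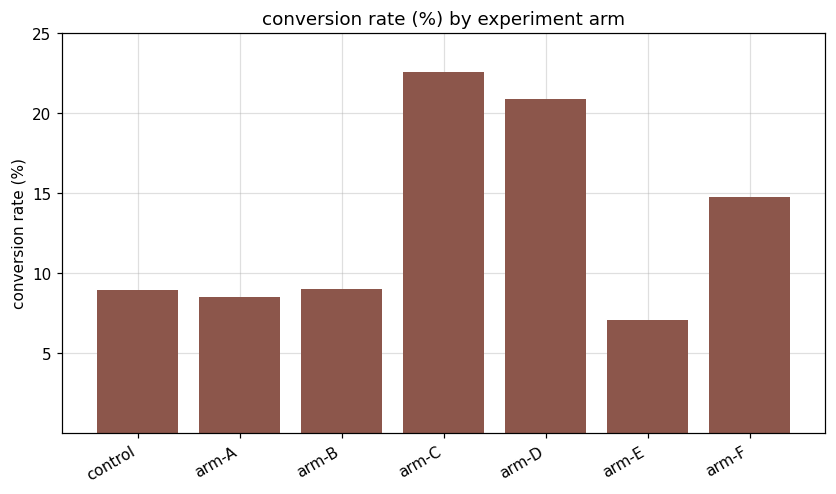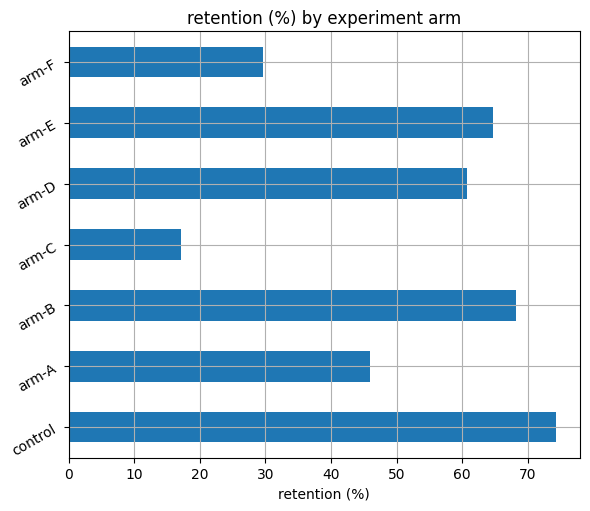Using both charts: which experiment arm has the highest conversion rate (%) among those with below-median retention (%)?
Chart 2 median retention (%) ≈ 60; below-median experiment arms: arm-A, arm-C, arm-F. Among those, arm-C has the highest conversion rate (%) (≈ 25).

arm-C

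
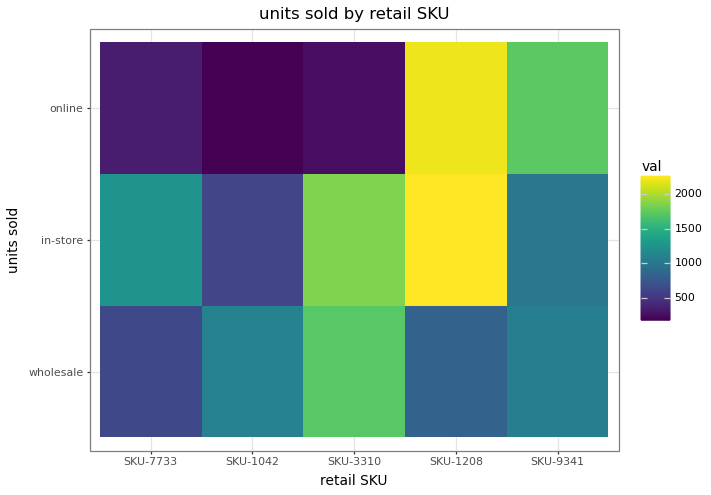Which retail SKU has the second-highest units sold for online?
SKU-9341

Top 3 for online: SKU-1208 ≈ 2200, SKU-9341 ≈ 1800, SKU-7733 ≈ 400.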